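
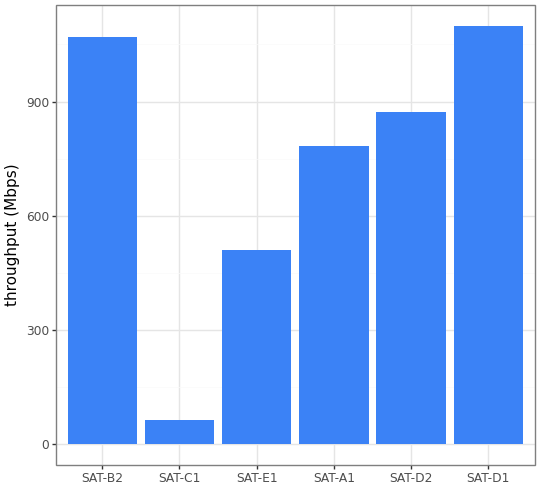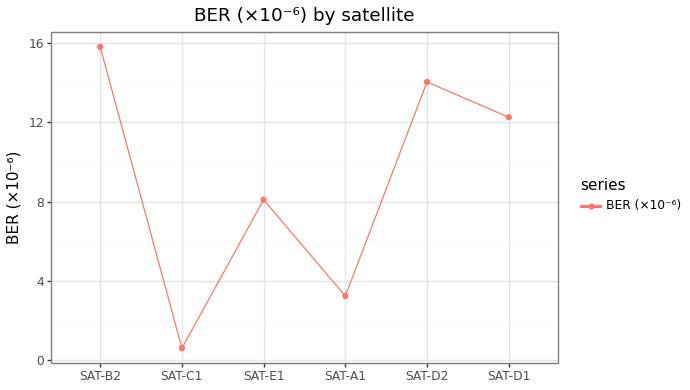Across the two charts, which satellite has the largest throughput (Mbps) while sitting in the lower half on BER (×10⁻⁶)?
Chart 2 median BER (×10⁻⁶) ≈ 10; below-median satellites: SAT-C1, SAT-E1, SAT-A1. Among those, SAT-A1 has the highest throughput (Mbps) (≈ 800).

SAT-A1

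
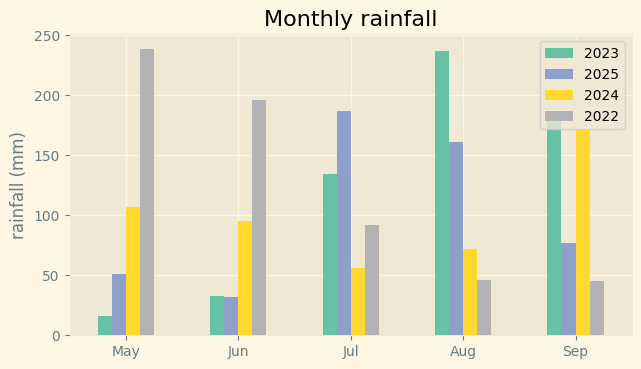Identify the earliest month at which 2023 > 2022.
Jul

Jun: 2023 ≈ 40 vs 2022 ≈ 200 (not yet); Jul: 2023 ≈ 140 vs 2022 ≈ 100 (first crossover).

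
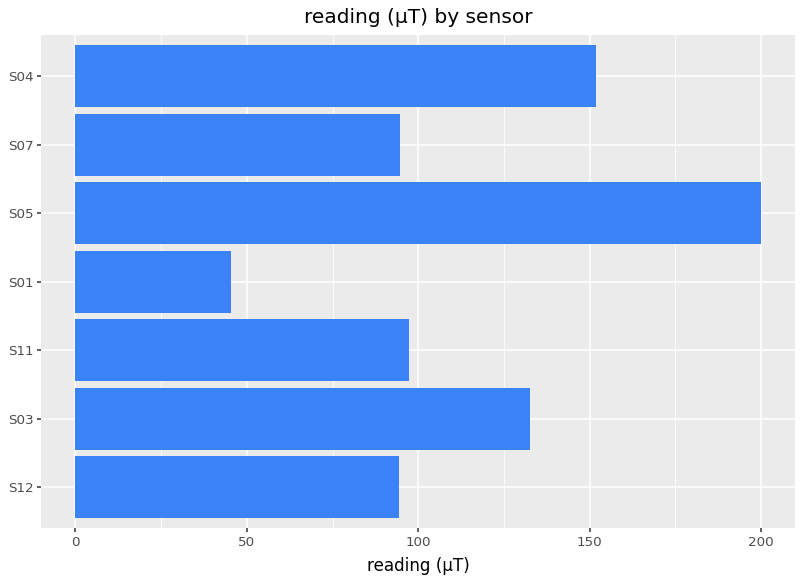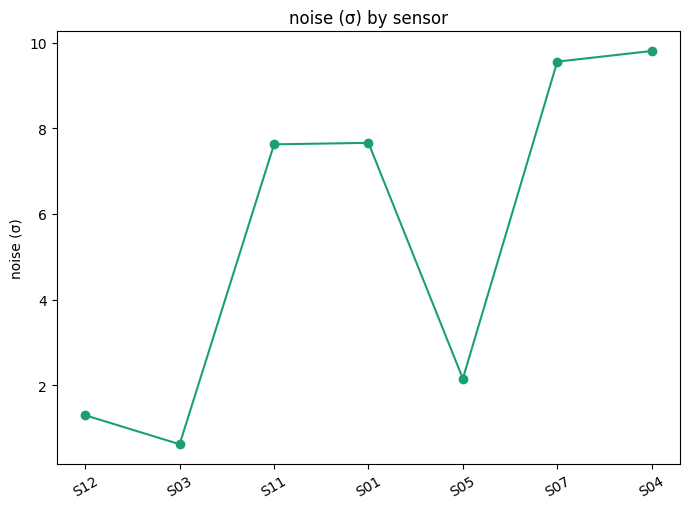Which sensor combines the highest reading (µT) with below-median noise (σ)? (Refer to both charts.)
S05

Chart 2 median noise (σ) ≈ 8; below-median sensors: S12, S03, S05. Among those, S05 has the highest reading (µT) (≈ 200).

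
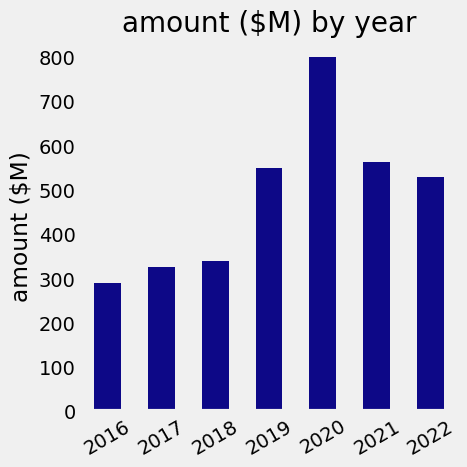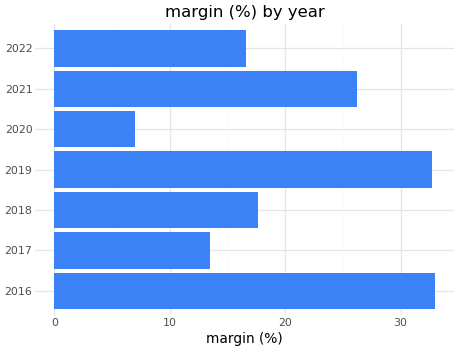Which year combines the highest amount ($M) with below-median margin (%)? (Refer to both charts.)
Chart 2 median margin (%) ≈ 20; below-median years: 2017, 2020, 2022. Among those, 2020 has the highest amount ($M) (≈ 800).

2020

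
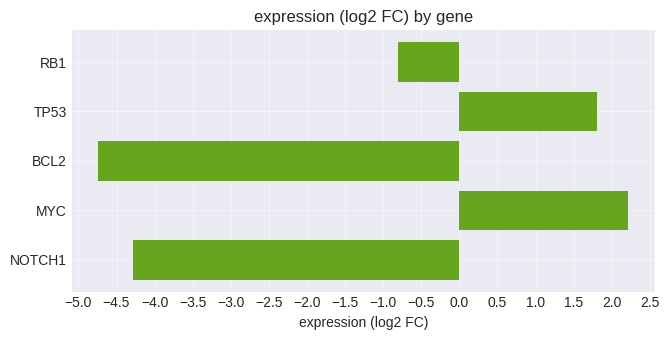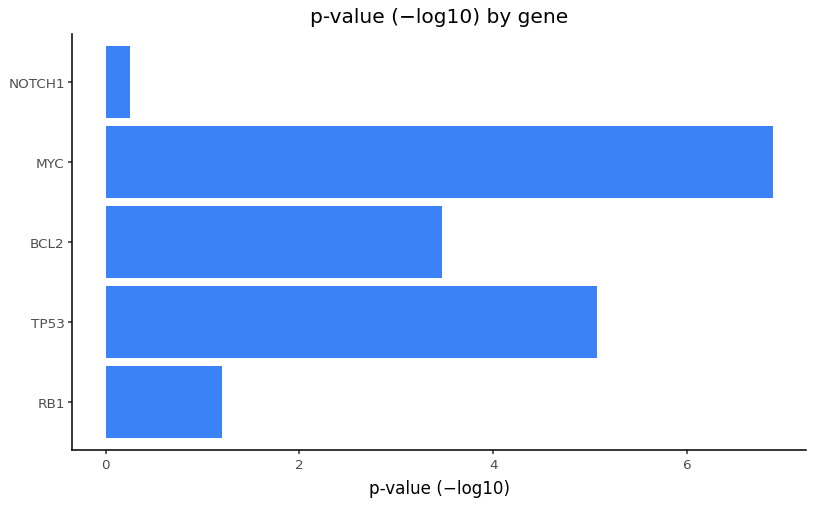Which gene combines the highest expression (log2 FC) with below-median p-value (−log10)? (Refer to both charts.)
Chart 2 median p-value (−log10) ≈ 3; below-median genes: RB1, NOTCH1. Among those, RB1 has the highest expression (log2 FC) (≈ -1).

RB1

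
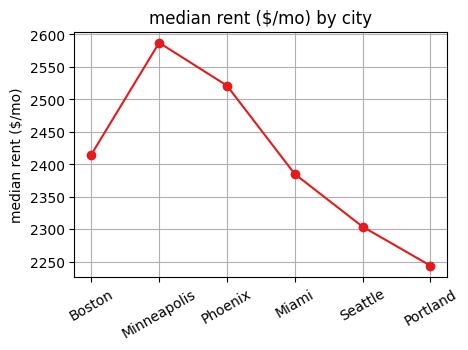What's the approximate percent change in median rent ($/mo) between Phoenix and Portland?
Phoenix ≈ 2500, Portland ≈ 2250; (2250 − 2500) / 2500 ≈ -10%.

≈ -10%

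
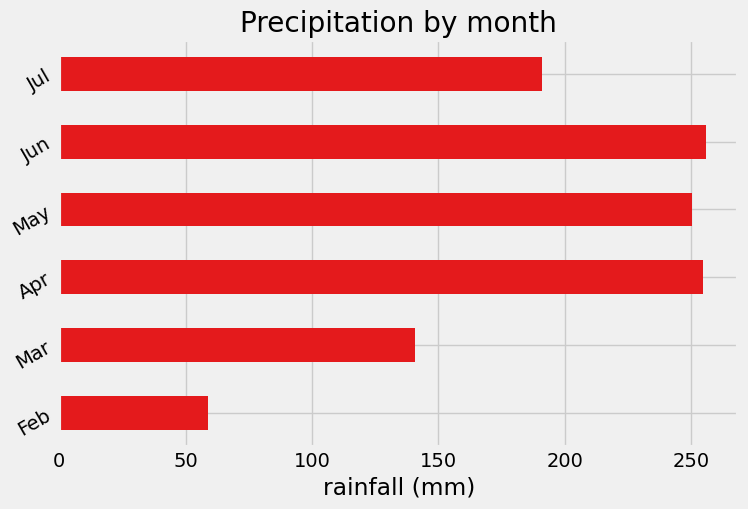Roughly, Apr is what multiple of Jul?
≈ 1.25×

Apr ≈ 250, Jul ≈ 200; 250/200 ≈ 1.25.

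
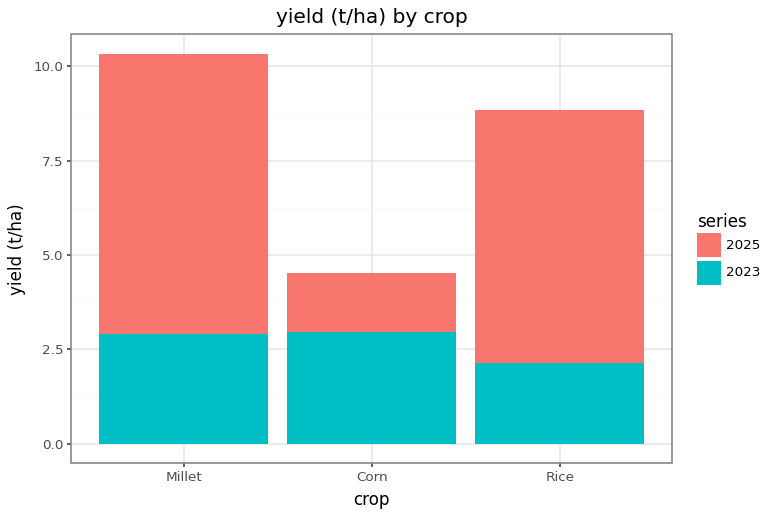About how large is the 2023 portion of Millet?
≈ 3

2023 top ≈ 3, bottom ≈ 0; segment ≈ 3.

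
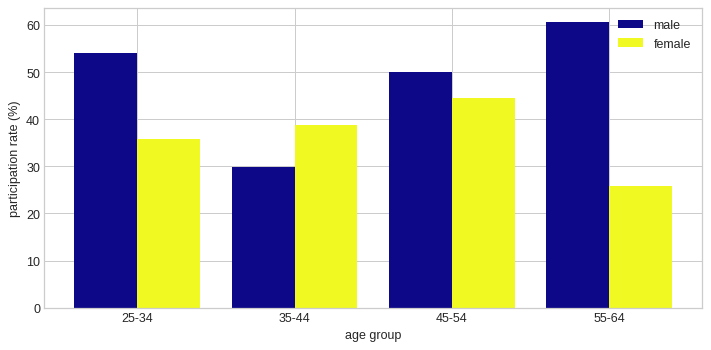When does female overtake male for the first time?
25-34: female ≈ 40 vs male ≈ 50 (not yet); 35-44: female ≈ 40 vs male ≈ 30 (first crossover).

35-44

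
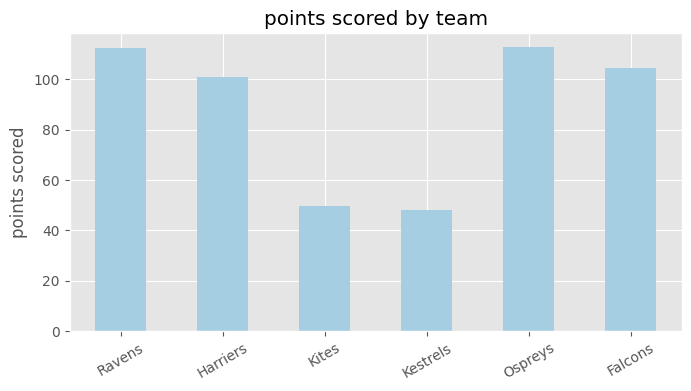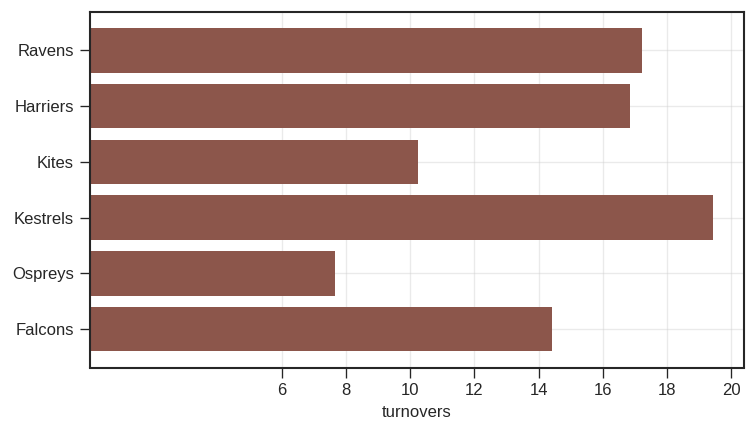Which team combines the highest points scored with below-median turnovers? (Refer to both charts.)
Ospreys

Chart 2 median turnovers ≈ 16; below-median teams: Kites, Ospreys, Falcons. Among those, Ospreys has the highest points scored (≈ 120).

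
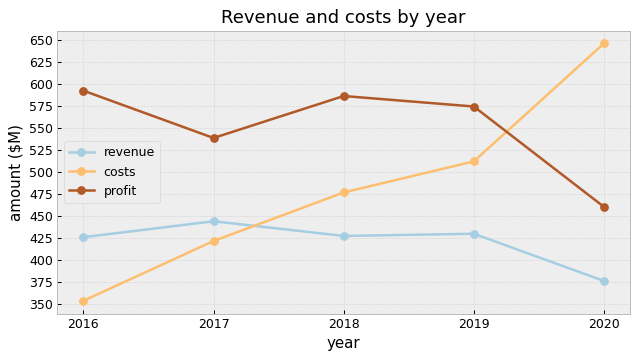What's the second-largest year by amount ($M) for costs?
Top 3 for costs: 2020 ≈ 650, 2019 ≈ 500, 2018 ≈ 475.

2019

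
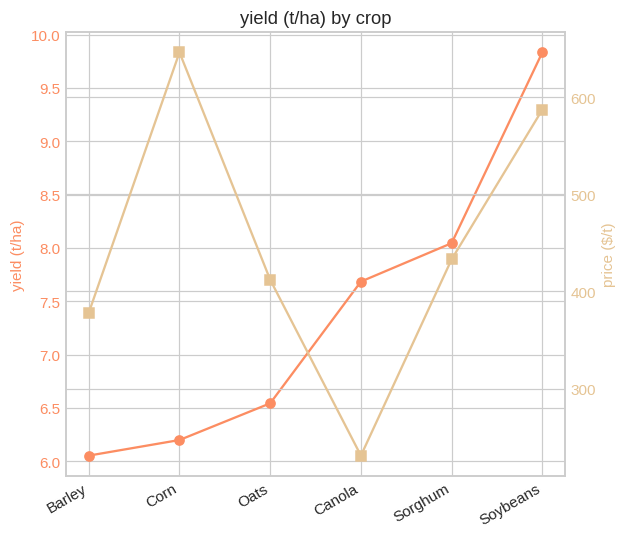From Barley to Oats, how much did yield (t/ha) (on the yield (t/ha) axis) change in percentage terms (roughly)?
Barley ≈ 6.0, Oats ≈ 6.5; (6.5 − 6.0) / 6.0 ≈ +8.3%.

≈ +8.3%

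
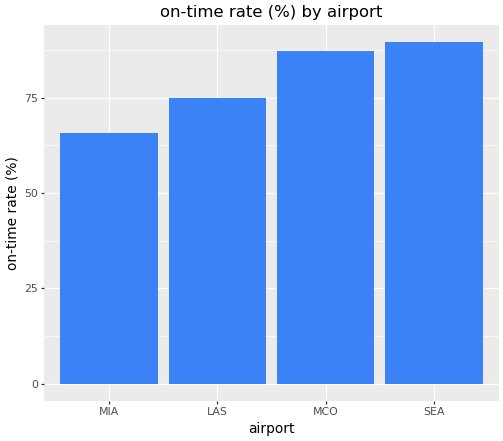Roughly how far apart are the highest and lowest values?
≈ 20

Max SEA ≈ 90, min MIA ≈ 70; range ≈ 20.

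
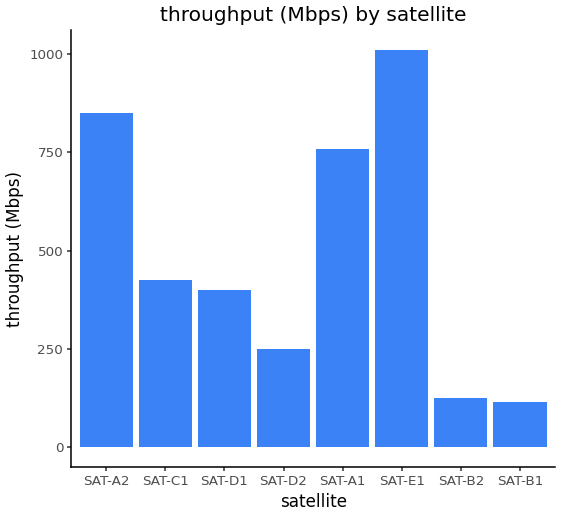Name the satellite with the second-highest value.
SAT-A2

Top 3: SAT-E1 ≈ 1000, SAT-A2 ≈ 900, SAT-A1 ≈ 800.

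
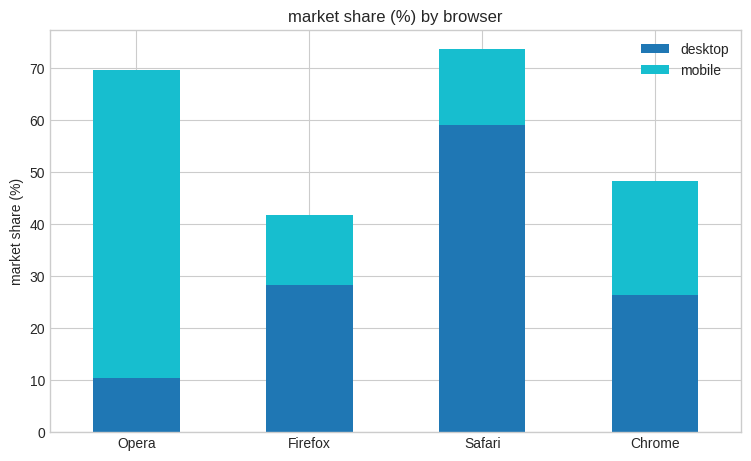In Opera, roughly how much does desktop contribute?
desktop top ≈ 10, bottom ≈ 0; segment ≈ 10.

≈ 10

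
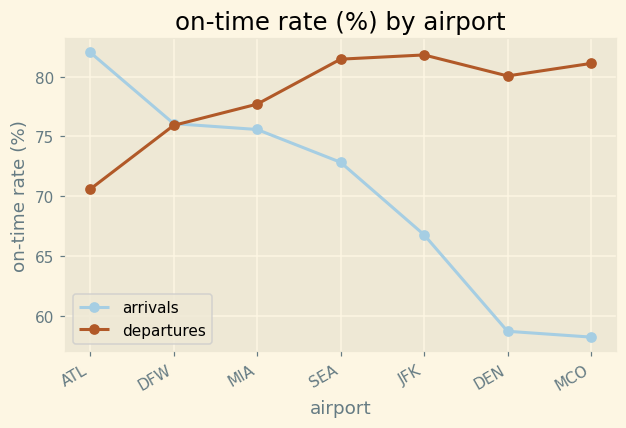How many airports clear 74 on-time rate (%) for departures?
6

Above 74: DFW, MIA, SEA, JFK, DEN, MCO.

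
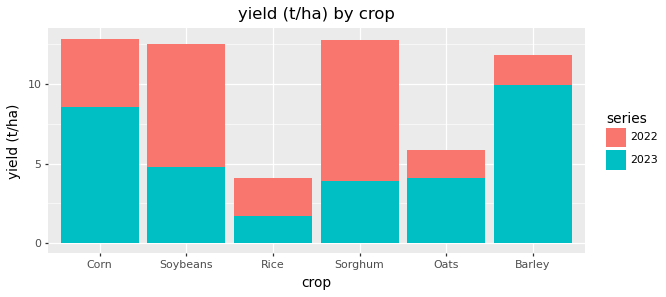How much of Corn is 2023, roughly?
2023 top ≈ 8, bottom ≈ 0; segment ≈ 8.

≈ 8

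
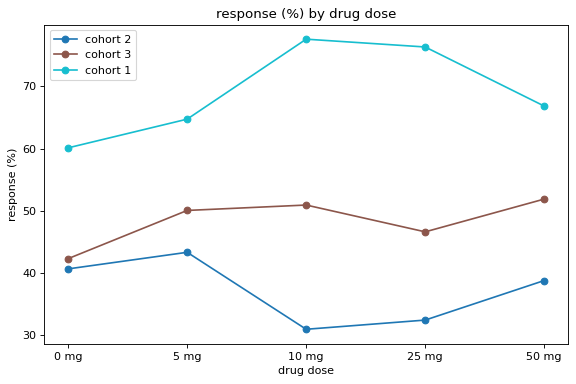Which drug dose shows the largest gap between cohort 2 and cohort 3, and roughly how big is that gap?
10 mg, ≈ 20 %

10 mg: cohort 2 ≈ 30, cohort 3 ≈ 50 → gap ≈ 20. Next-largest (25 mg) is only ≈ 15.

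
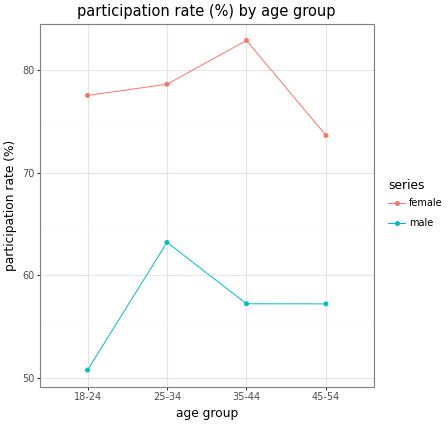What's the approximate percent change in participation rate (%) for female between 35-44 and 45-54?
35-44 ≈ 85, 45-54 ≈ 75; (75 − 85) / 85 ≈ -11.8%.

≈ -11.8%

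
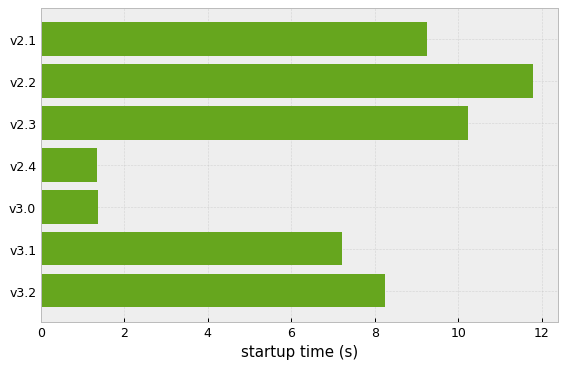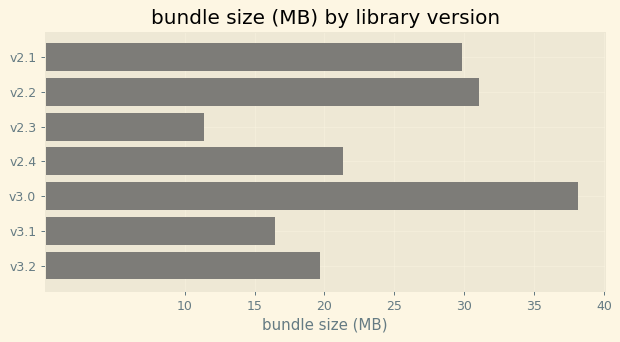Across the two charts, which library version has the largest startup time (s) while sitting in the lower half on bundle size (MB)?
v2.3

Chart 2 median bundle size (MB) ≈ 20; below-median library versions: v2.3, v3.1, v3.2. Among those, v2.3 has the highest startup time (s) (≈ 10).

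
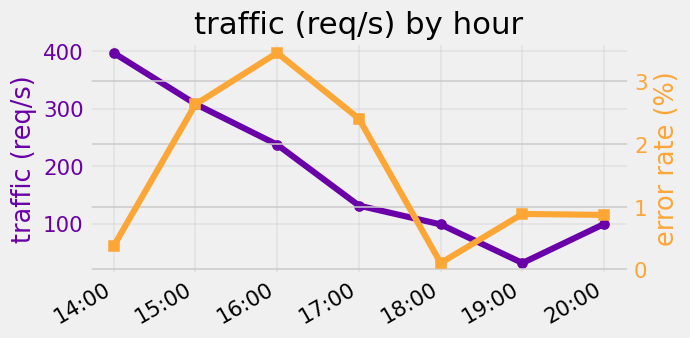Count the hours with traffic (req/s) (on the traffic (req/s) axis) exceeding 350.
1

Above 350: 14:00.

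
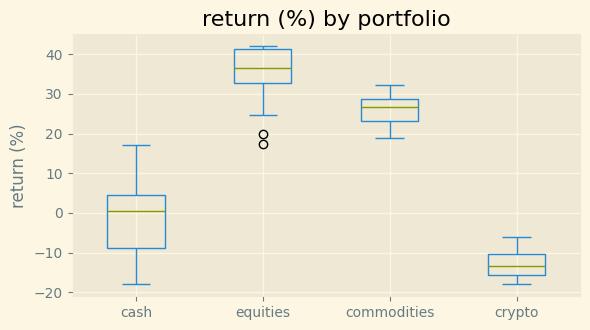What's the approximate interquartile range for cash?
≈ 15

Q3 ≈ 5, Q1 ≈ -10; IQR ≈ 15.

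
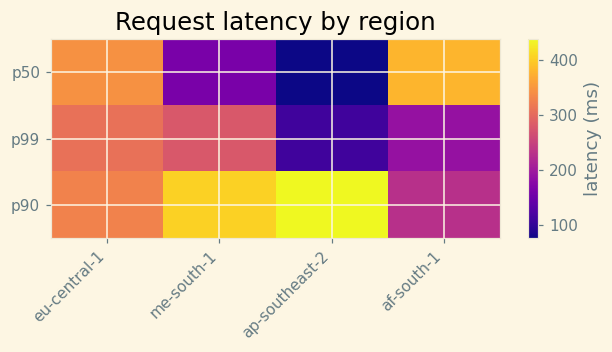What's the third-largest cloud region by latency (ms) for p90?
eu-central-1

Top 4 for p90: ap-southeast-2 ≈ 450, me-south-1 ≈ 400, eu-central-1 ≈ 350, af-south-1 ≈ 250.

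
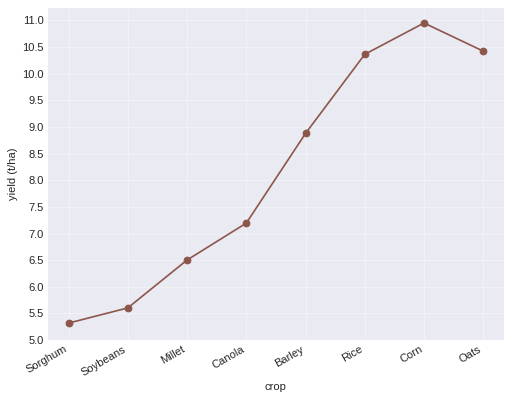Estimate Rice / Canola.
Rice ≈ 10.5, Canola ≈ 7.0; 10.5/7.0 ≈ 1.5.

≈ 1.5×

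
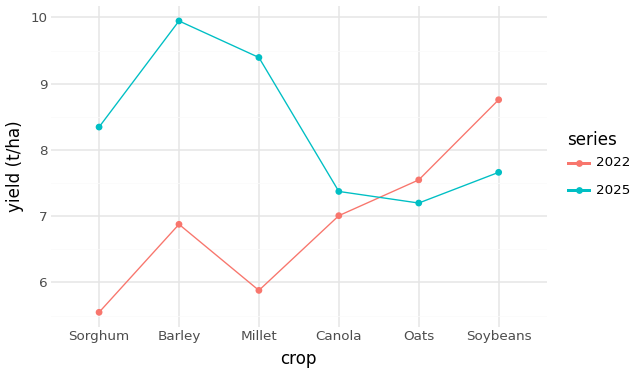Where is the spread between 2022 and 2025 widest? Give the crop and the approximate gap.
Millet, ≈ 3.5 t/ha

Millet: 2022 ≈ 6.0, 2025 ≈ 9.5 → gap ≈ 3.5. Next-largest (Barley) is only ≈ 3.0.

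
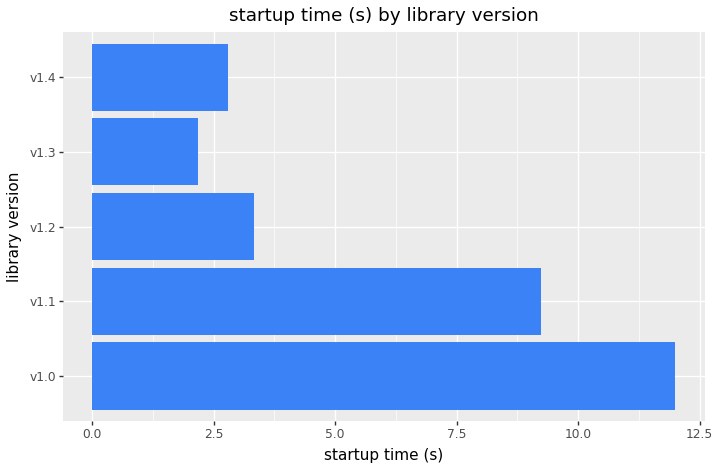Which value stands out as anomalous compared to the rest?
v1.0 ≈ 12; the rest sit between ≈ 2 and ≈ 9.

v1.0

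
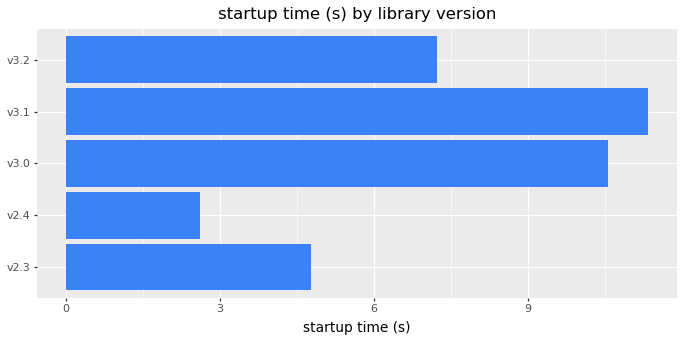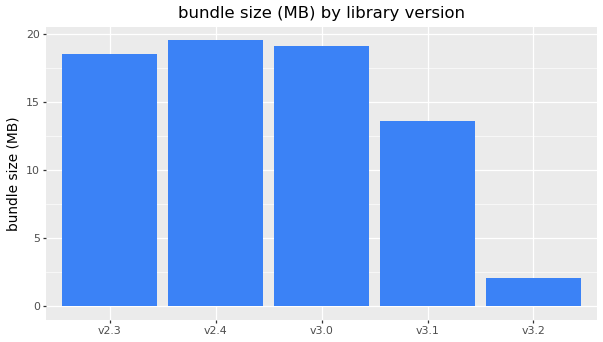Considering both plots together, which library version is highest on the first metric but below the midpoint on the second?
Chart 2 median bundle size (MB) ≈ 18; below-median library versions: v3.1, v3.2. Among those, v3.1 has the highest startup time (s) (≈ 12).

v3.1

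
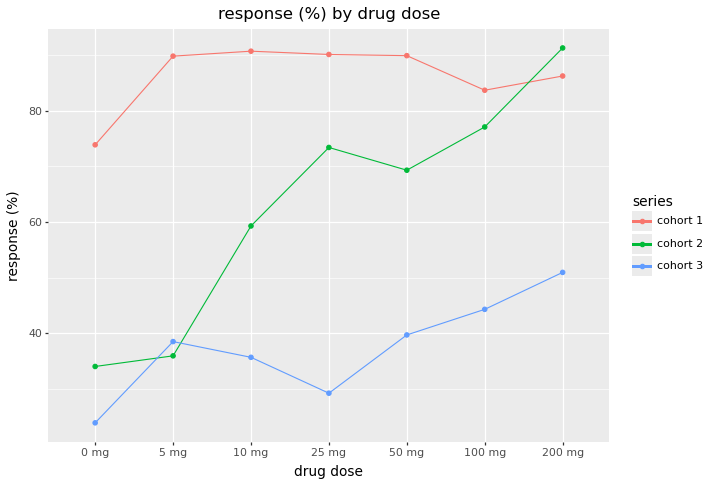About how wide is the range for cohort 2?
Max 200 mg ≈ 90, min 0 mg ≈ 30; range ≈ 60.

≈ 60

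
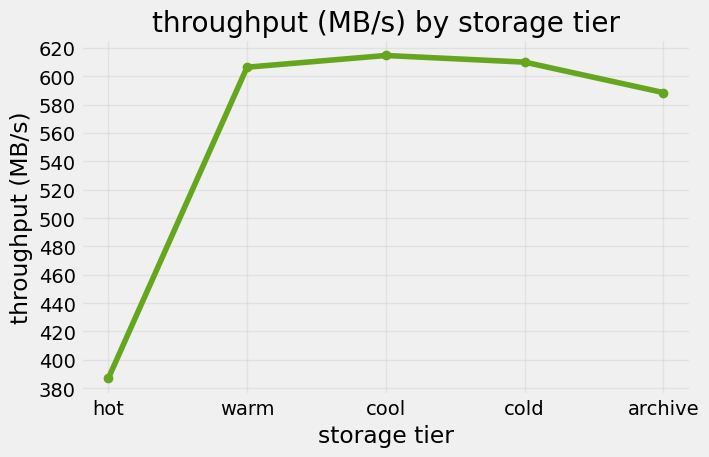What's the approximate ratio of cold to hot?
cold ≈ 600, hot ≈ 380; 600/380 ≈ 1.58.

≈ 1.58×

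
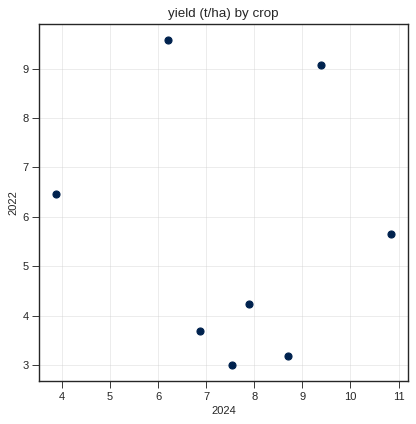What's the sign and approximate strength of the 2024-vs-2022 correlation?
no clear correlation

Points are roughly uncorrelated; weak (|r| ≈ 0.1).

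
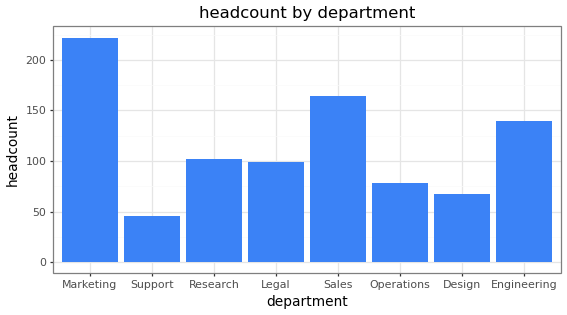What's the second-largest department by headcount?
Top 3: Marketing ≈ 220, Sales ≈ 160, Engineering ≈ 140.

Sales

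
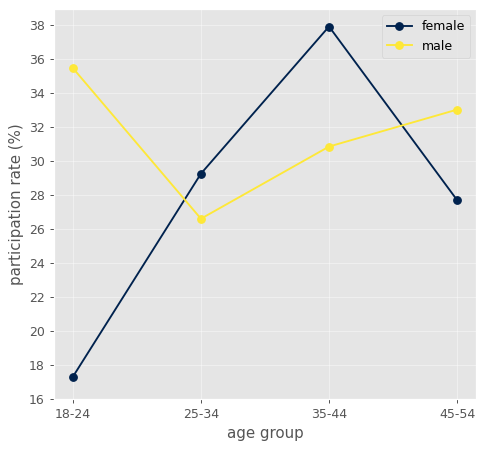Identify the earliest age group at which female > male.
25-34

18-24: female ≈ 18 vs male ≈ 36 (not yet); 25-34: female ≈ 30 vs male ≈ 26 (first crossover).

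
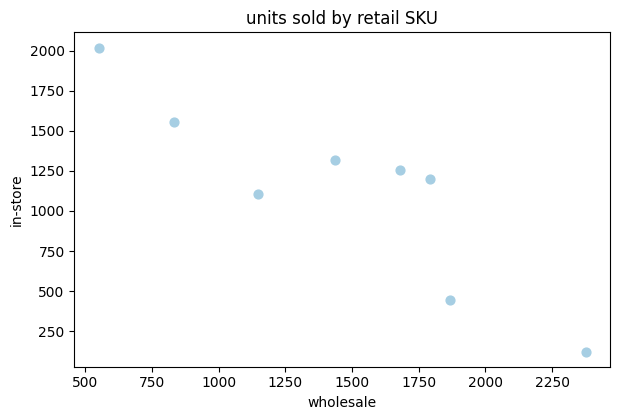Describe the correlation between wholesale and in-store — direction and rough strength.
negative, strong

Points are negatively correlated; strong (|r| ≈ 0.9).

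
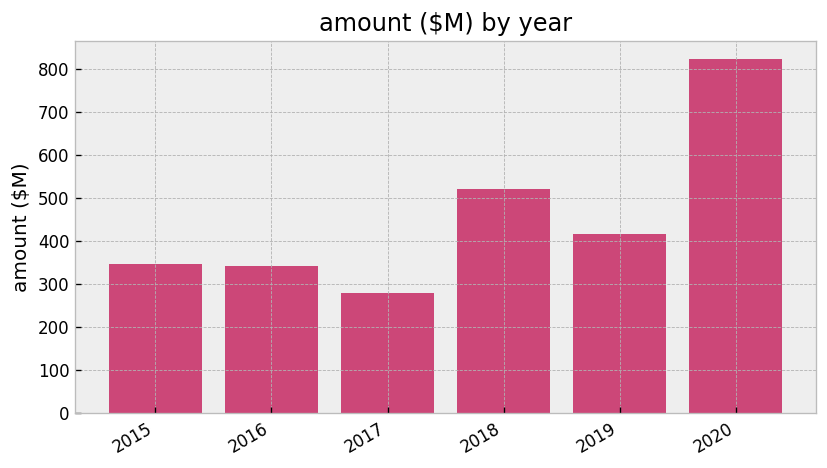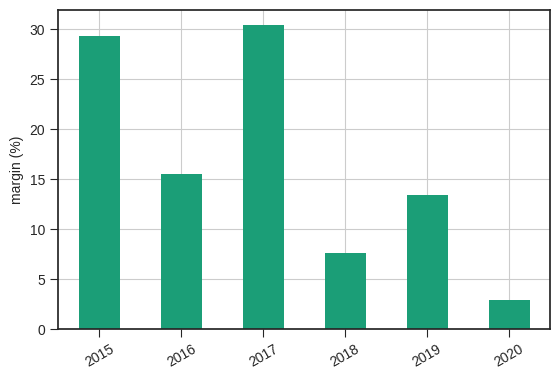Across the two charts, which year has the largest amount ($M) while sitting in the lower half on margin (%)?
2020

Chart 2 median margin (%) ≈ 15; below-median years: 2018, 2019, 2020. Among those, 2020 has the highest amount ($M) (≈ 800).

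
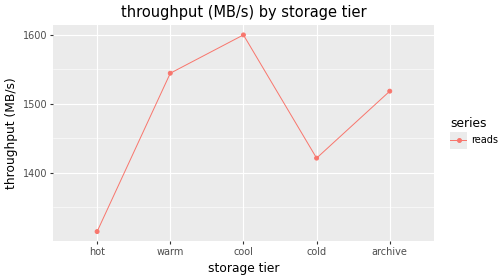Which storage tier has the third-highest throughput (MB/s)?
Top 4: cool ≈ 1600, warm ≈ 1550, archive ≈ 1525, cold ≈ 1425.

archive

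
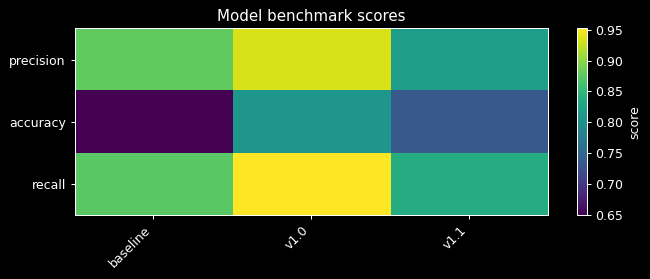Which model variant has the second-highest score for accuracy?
v1.1

Top 3 for accuracy: v1.0 ≈ 0.80, v1.1 ≈ 0.75, baseline ≈ 0.65.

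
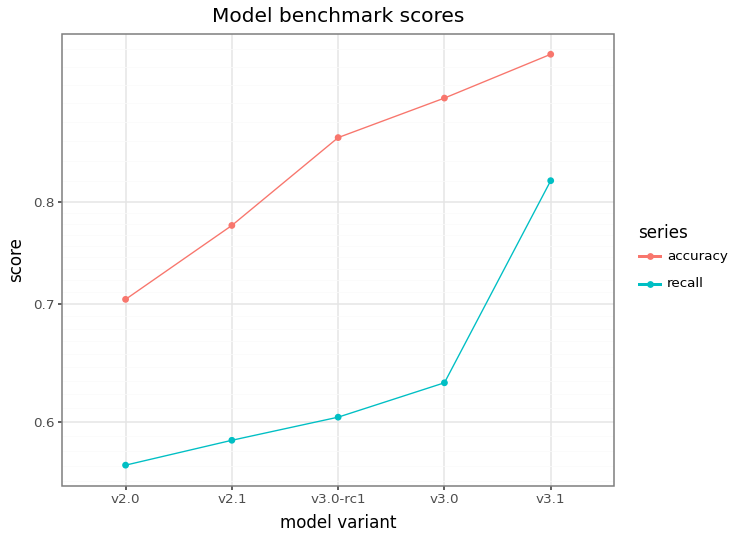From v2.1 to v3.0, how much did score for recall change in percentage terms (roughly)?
≈ +8.3%

v2.1 ≈ 0.60, v3.0 ≈ 0.65; (0.65 − 0.60) / 0.60 ≈ +8.3%.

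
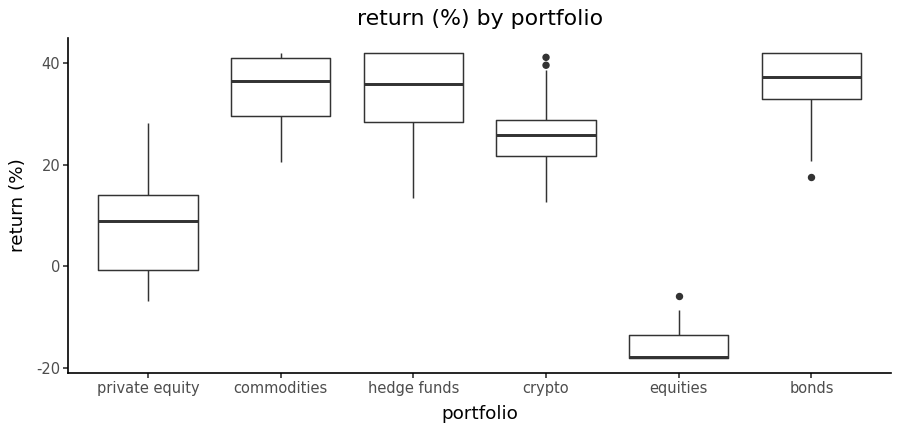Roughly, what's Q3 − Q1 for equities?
Q3 ≈ -15, Q1 ≈ -20; IQR ≈ 5.

≈ 5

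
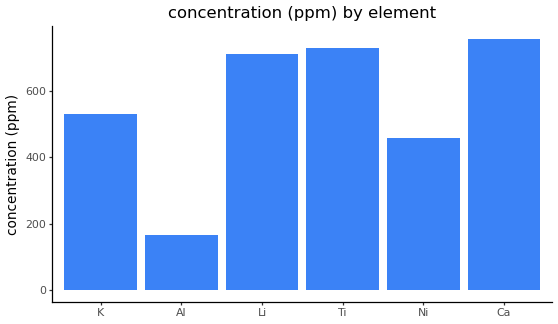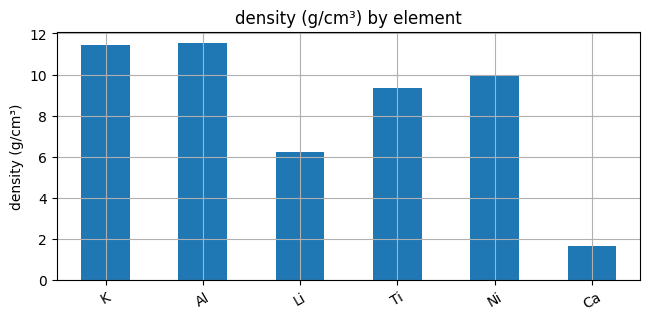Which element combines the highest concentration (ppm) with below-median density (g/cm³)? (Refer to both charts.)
Chart 2 median density (g/cm³) ≈ 10; below-median elements: Li, Ti, Ca. Among those, Ca has the highest concentration (ppm) (≈ 800).

Ca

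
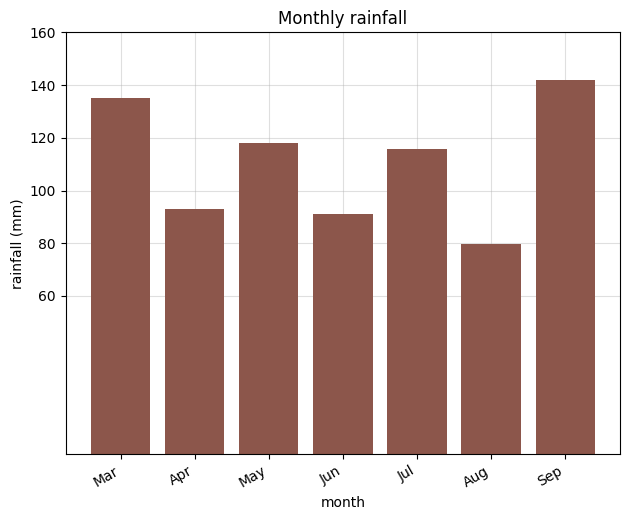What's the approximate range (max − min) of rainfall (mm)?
Max Sep ≈ 140, min Aug ≈ 80; range ≈ 60.

≈ 60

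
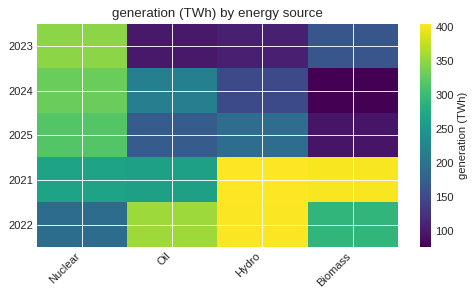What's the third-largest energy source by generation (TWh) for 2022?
Top 4 for 2022: Hydro ≈ 400, Oil ≈ 350, Biomass ≈ 300, Nuclear ≈ 200.

Biomass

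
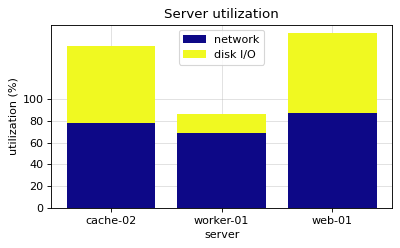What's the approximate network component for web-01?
≈ 80

network top ≈ 80, bottom ≈ 0; segment ≈ 80.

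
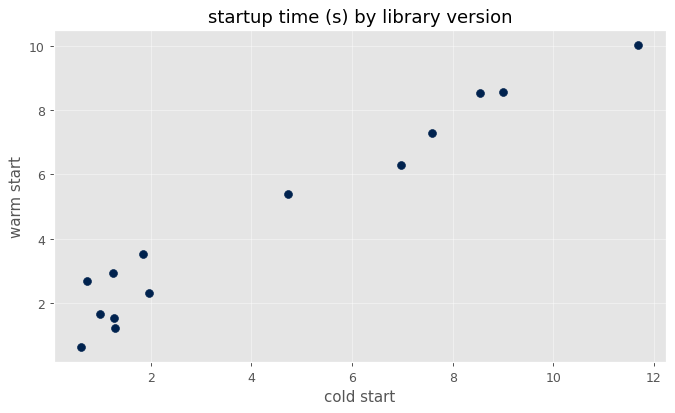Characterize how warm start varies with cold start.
Points are positively correlated; strong (|r| ≈ 1.0).

positive, strong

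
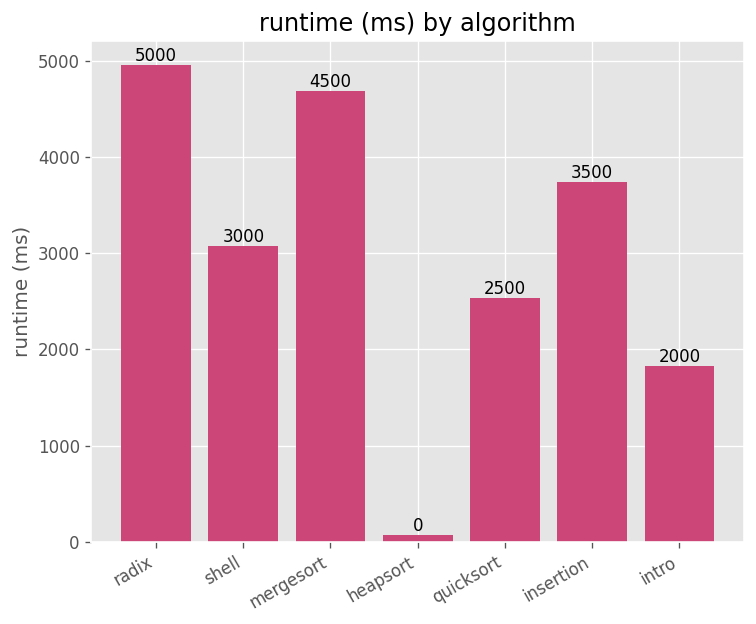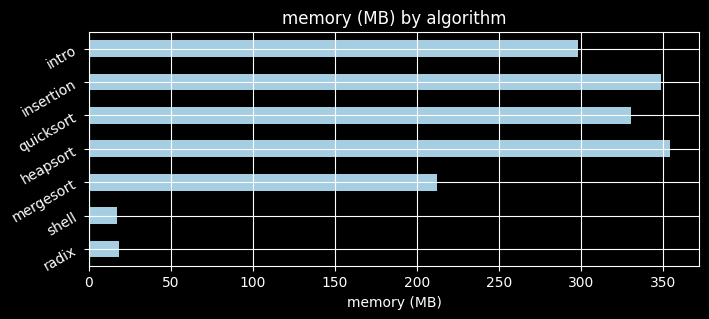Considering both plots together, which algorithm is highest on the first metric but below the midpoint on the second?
radix

Chart 2 median memory (MB) ≈ 300; below-median algorithms: radix, shell, mergesort. Among those, radix has the highest runtime (ms) (≈ 5000).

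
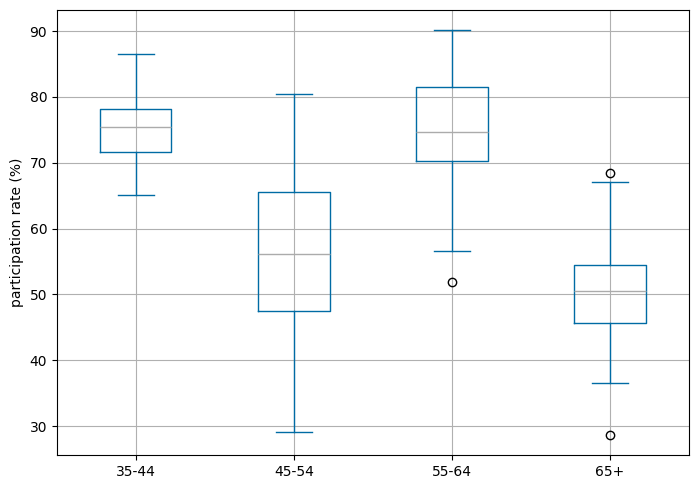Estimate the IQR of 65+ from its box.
Q3 ≈ 55, Q1 ≈ 45; IQR ≈ 10.

≈ 10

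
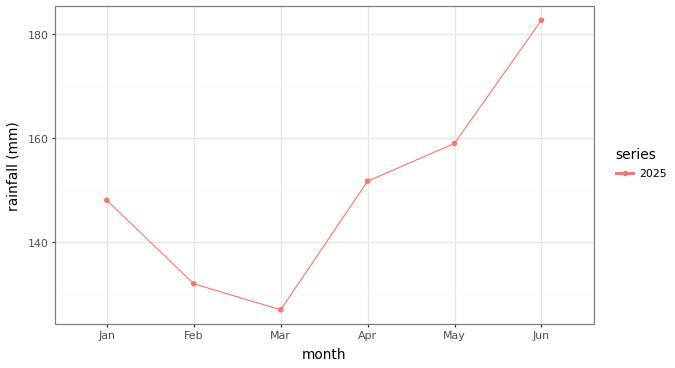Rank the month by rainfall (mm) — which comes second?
May

Top 3: Jun ≈ 185, May ≈ 160, Apr ≈ 150.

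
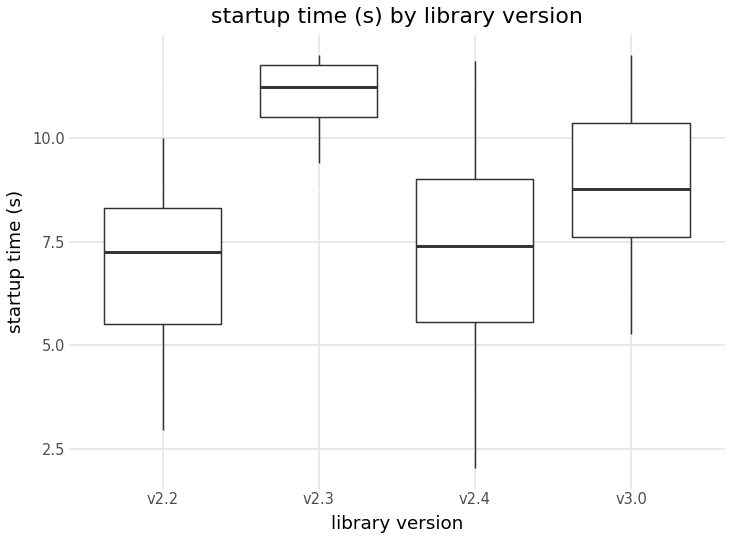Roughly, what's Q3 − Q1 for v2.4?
Q3 ≈ 9.0, Q1 ≈ 5.5; IQR ≈ 3.5.

≈ 3.5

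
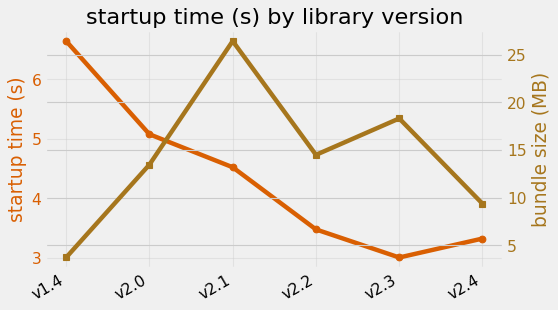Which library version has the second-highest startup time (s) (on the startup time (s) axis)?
Top 3 (on the startup time (s) axis): v1.4 ≈ 6.5, v2.0 ≈ 5.0, v2.1 ≈ 4.5.

v2.0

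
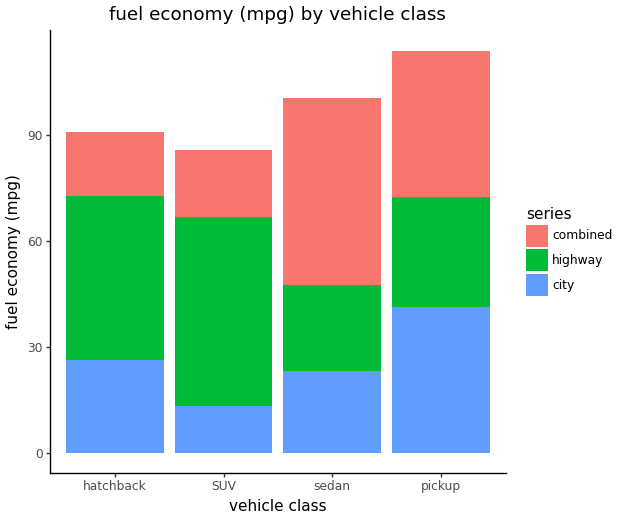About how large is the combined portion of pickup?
combined top ≈ 110, bottom ≈ 70; segment ≈ 40.

≈ 40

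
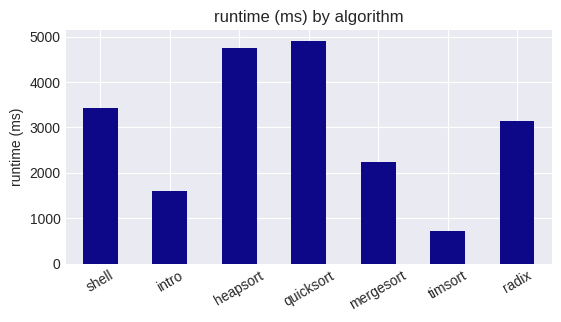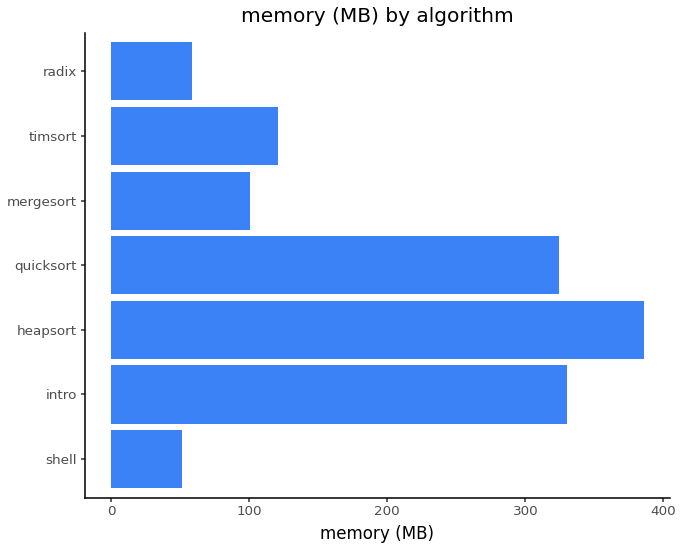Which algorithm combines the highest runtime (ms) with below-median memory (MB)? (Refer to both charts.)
Chart 2 median memory (MB) ≈ 100; below-median algorithms: shell, mergesort, radix. Among those, shell has the highest runtime (ms) (≈ 3500).

shell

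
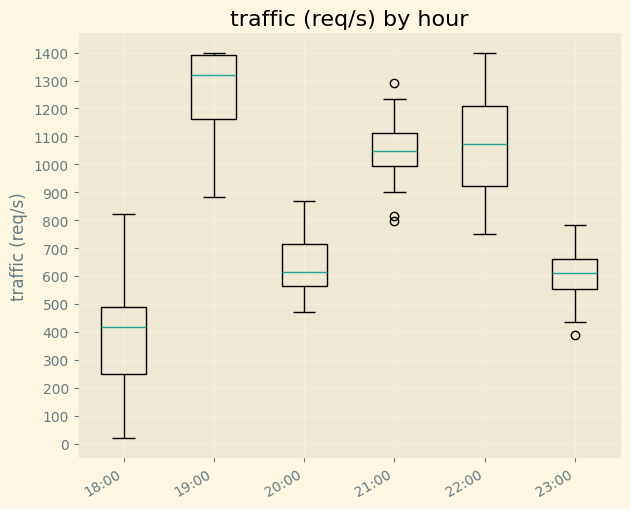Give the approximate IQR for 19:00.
≈ 200

Q3 ≈ 1400, Q1 ≈ 1200; IQR ≈ 200.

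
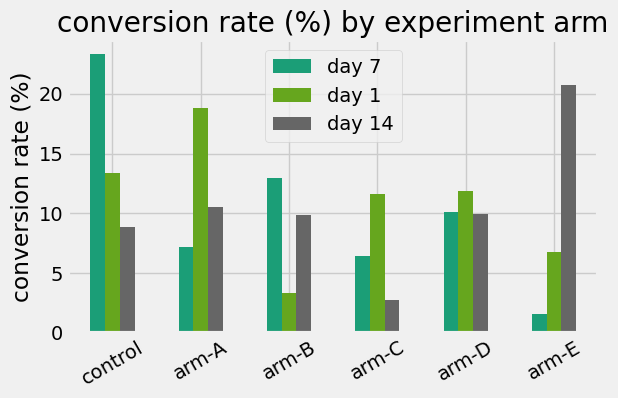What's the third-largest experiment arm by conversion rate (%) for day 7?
arm-D

Top 4 for day 7: control ≈ 24, arm-B ≈ 12, arm-D ≈ 10, arm-A ≈ 8.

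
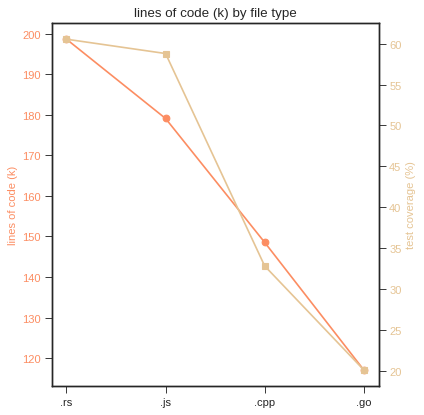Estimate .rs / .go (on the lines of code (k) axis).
≈ 1.67×

.rs ≈ 200, .go ≈ 120; 200/120 ≈ 1.67.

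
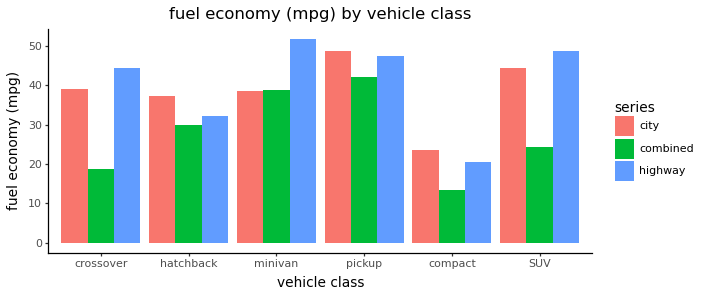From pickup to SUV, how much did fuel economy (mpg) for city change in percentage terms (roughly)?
pickup ≈ 50, SUV ≈ 45; (45 − 50) / 50 ≈ -10%.

≈ -10%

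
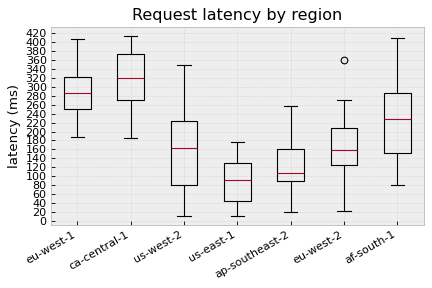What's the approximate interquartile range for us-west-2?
Q3 ≈ 220, Q1 ≈ 80; IQR ≈ 140.

≈ 140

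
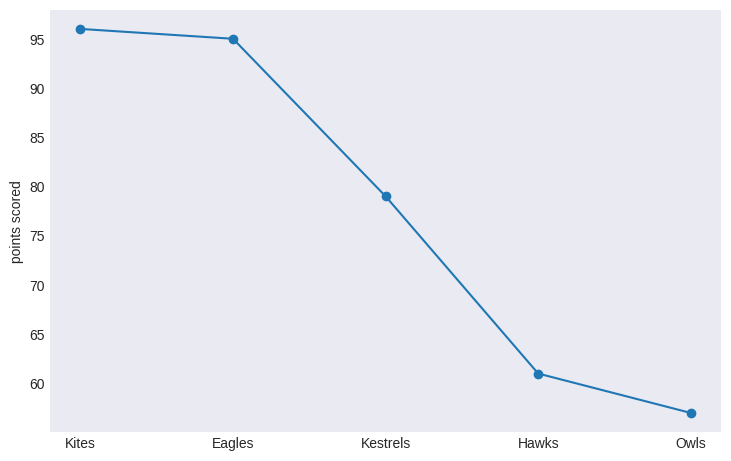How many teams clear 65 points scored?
3

Above 65: Kites, Eagles, Kestrels.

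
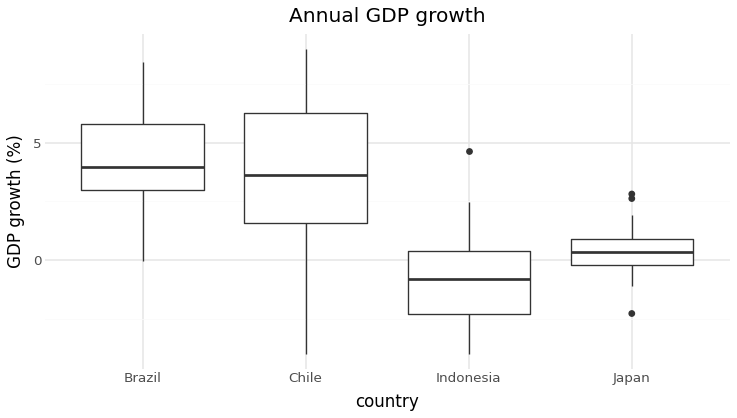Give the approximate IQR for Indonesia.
≈ 3.0

Q3 ≈ 0.5, Q1 ≈ -2.5; IQR ≈ 3.0.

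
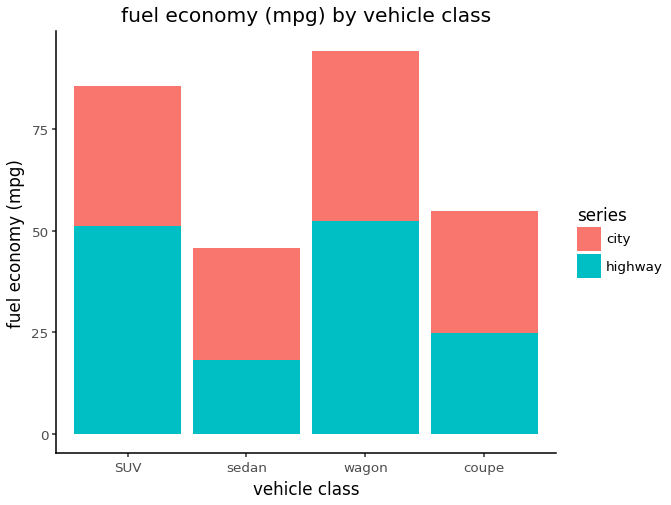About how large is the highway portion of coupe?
highway top ≈ 20, bottom ≈ 0; segment ≈ 20.

≈ 20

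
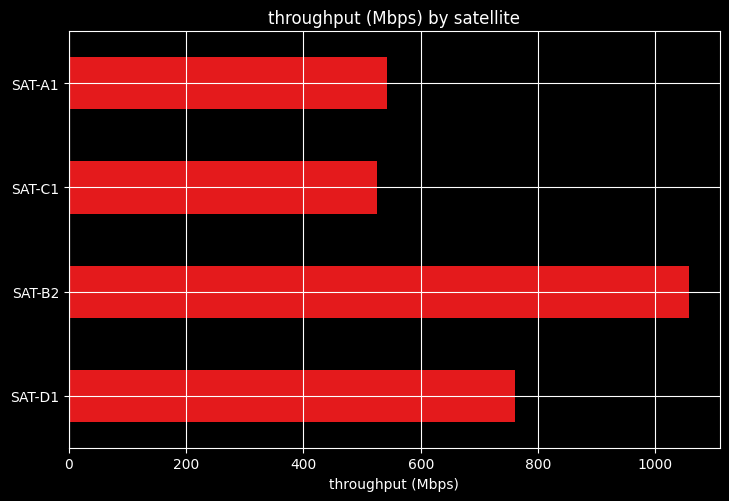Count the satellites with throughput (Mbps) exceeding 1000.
1

Above 1000: SAT-B2.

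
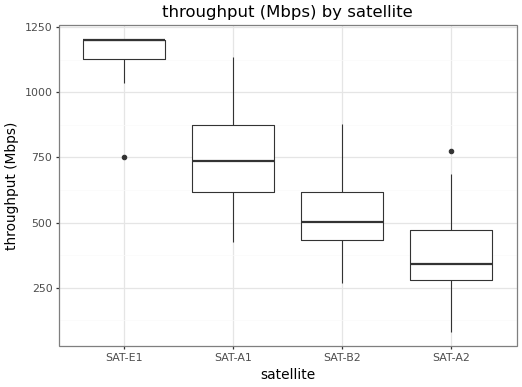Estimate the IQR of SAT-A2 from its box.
Q3 ≈ 500, Q1 ≈ 300; IQR ≈ 200.

≈ 200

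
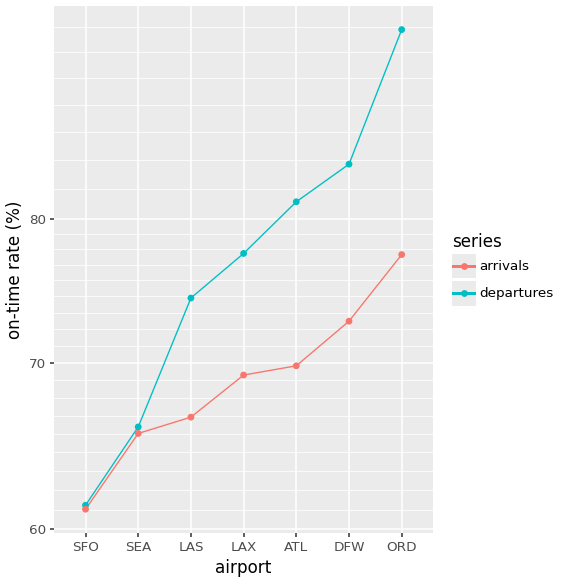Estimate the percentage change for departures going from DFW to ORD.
DFW ≈ 85, ORD ≈ 95; (95 − 85) / 85 ≈ +11.8%.

≈ +11.8%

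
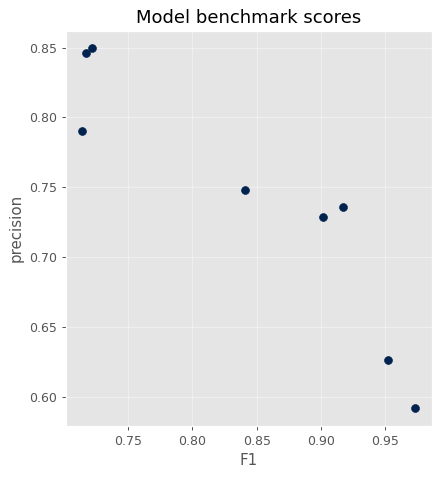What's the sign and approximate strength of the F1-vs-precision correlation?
Points are negatively correlated; strong (|r| ≈ 0.9).

negative, strong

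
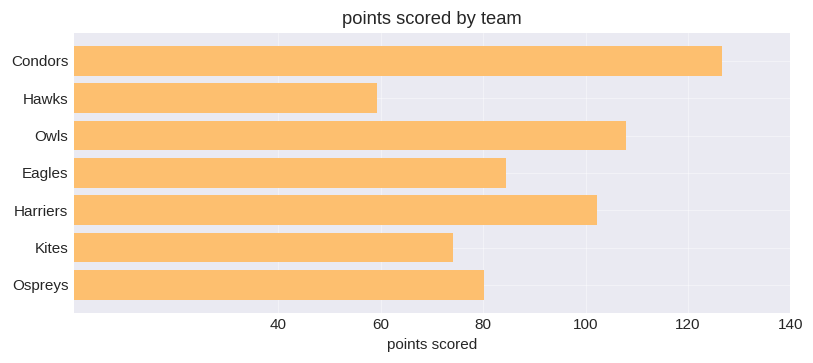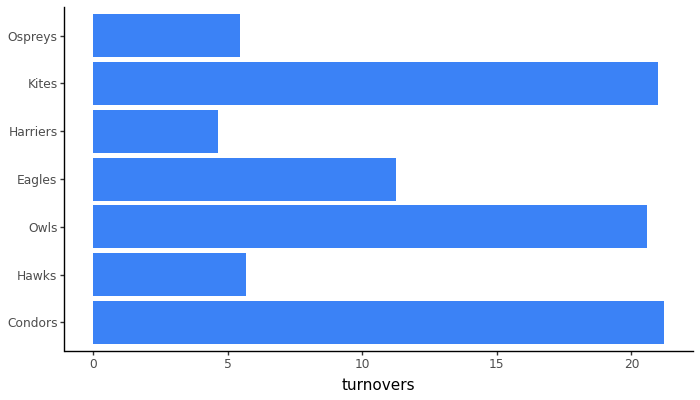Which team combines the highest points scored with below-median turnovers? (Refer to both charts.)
Chart 2 median turnovers ≈ 12; below-median teams: Hawks, Harriers, Ospreys. Among those, Harriers has the highest points scored (≈ 100).

Harriers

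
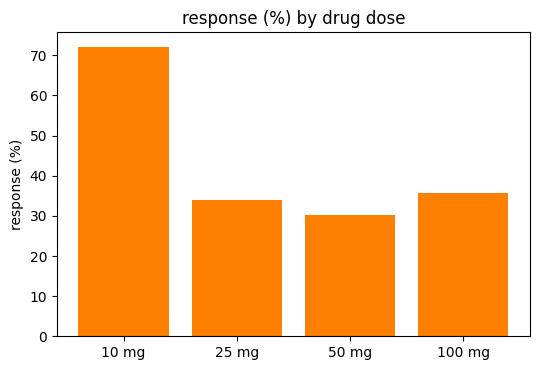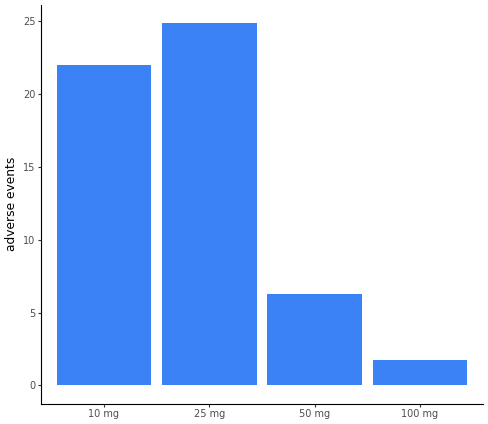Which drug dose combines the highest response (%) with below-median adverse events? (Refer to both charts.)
Chart 2 median adverse events ≈ 15; below-median drug doses: 50 mg, 100 mg. Among those, 100 mg has the highest response (%) (≈ 40).

100 mg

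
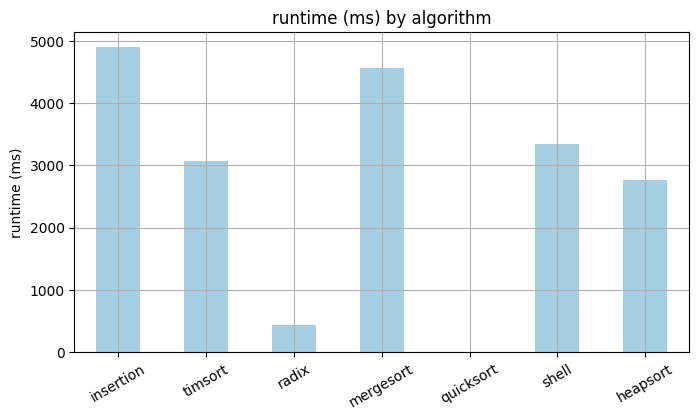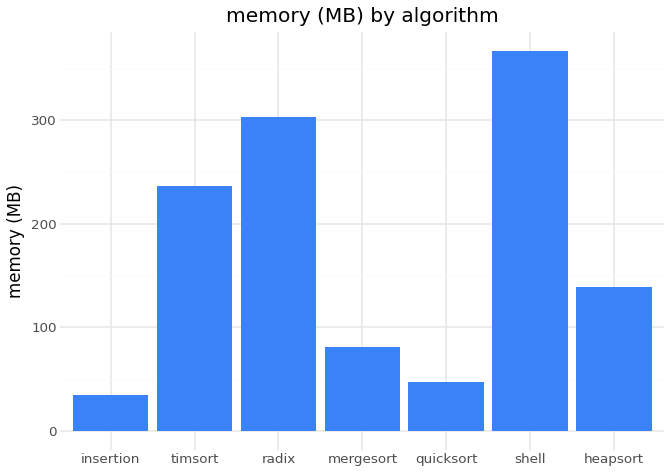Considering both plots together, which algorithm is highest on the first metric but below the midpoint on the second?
Chart 2 median memory (MB) ≈ 150; below-median algorithms: insertion, mergesort, quicksort. Among those, insertion has the highest runtime (ms) (≈ 5000).

insertion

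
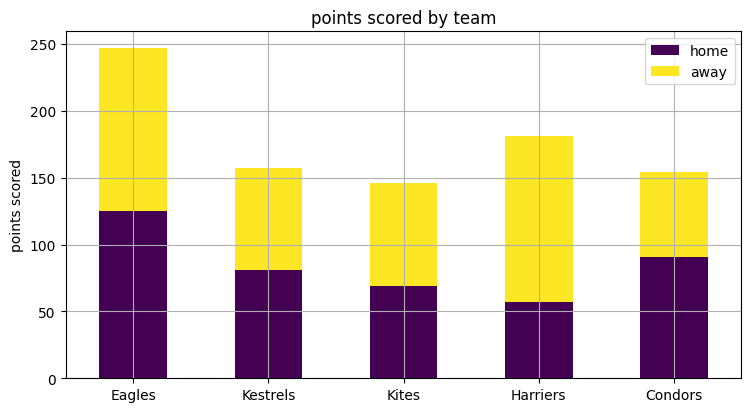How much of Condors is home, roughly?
≈ 100

home top ≈ 100, bottom ≈ 0; segment ≈ 100.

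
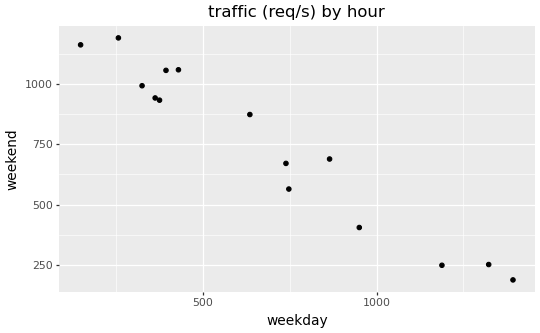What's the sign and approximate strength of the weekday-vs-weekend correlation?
Points are negatively correlated; strong (|r| ≈ 1.0).

negative, strong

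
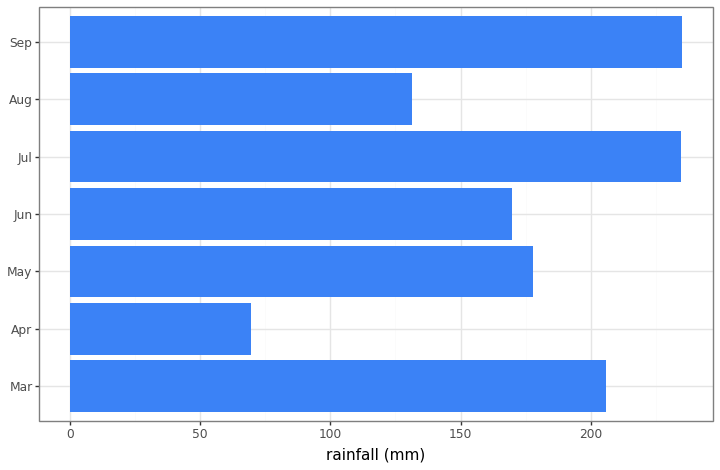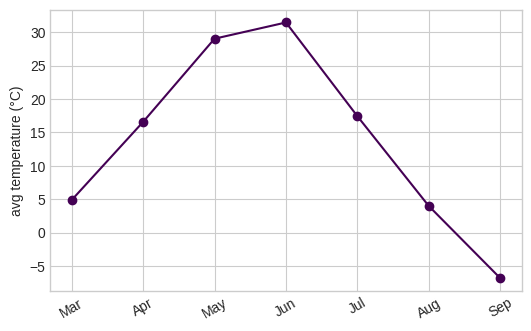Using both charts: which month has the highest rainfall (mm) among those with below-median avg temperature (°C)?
Chart 2 median avg temperature (°C) ≈ 15; below-median months: Mar, Aug, Sep. Among those, Sep has the highest rainfall (mm) (≈ 225).

Sep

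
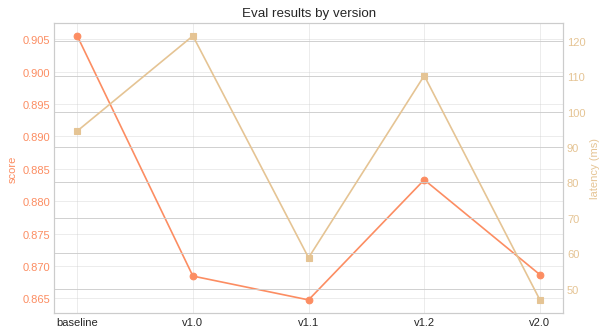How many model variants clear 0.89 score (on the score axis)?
Above 0.89: baseline.

1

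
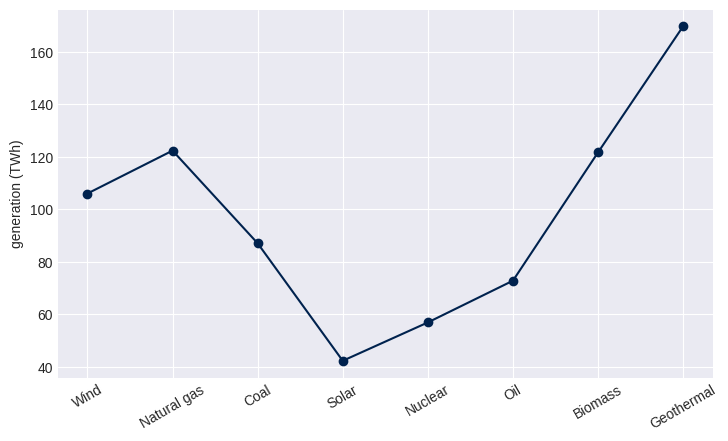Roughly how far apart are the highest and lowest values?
≈ 120

Max Geothermal ≈ 160, min Solar ≈ 40; range ≈ 120.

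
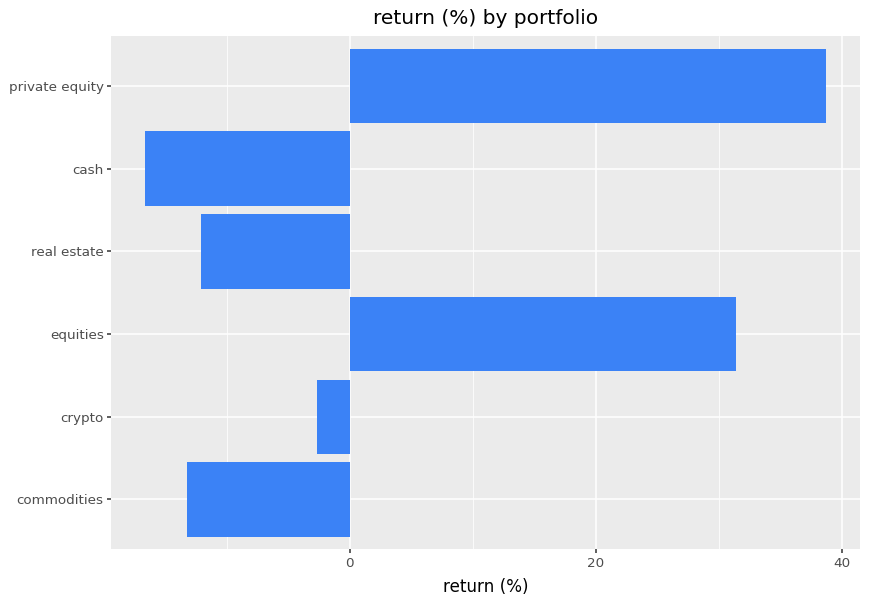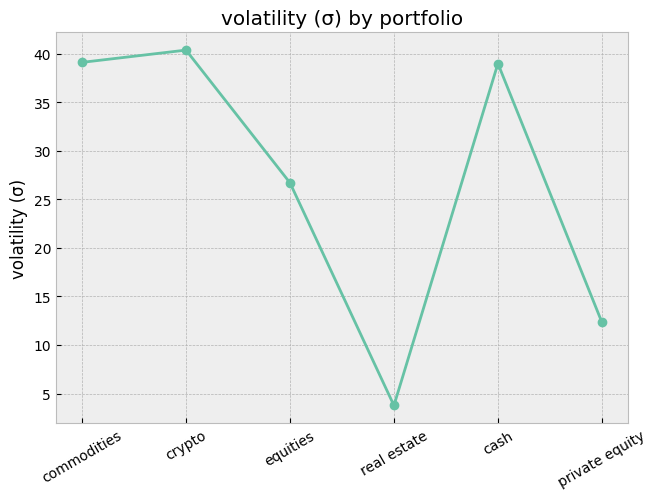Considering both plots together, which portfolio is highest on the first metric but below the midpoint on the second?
private equity

Chart 2 median volatility (σ) ≈ 35; below-median portfolios: equities, real estate, private equity. Among those, private equity has the highest return (%) (≈ 40).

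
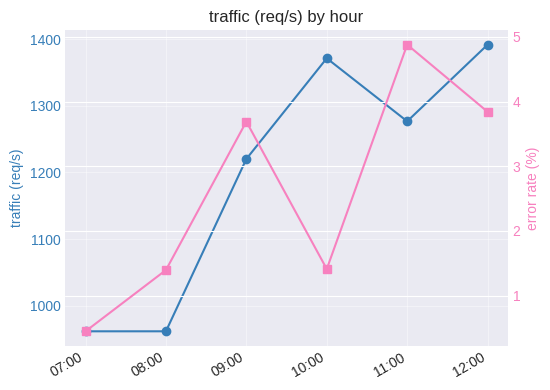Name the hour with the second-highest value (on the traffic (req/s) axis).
Top 3 (on the traffic (req/s) axis): 12:00 ≈ 1400, 10:00 ≈ 1350, 11:00 ≈ 1300.

10:00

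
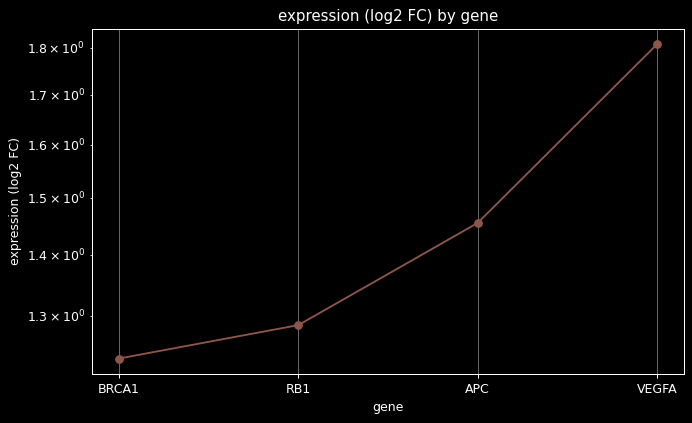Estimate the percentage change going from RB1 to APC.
≈ +11.5%

RB1 ≈ 1.30, APC ≈ 1.45; (1.45 − 1.30) / 1.30 ≈ +11.5%.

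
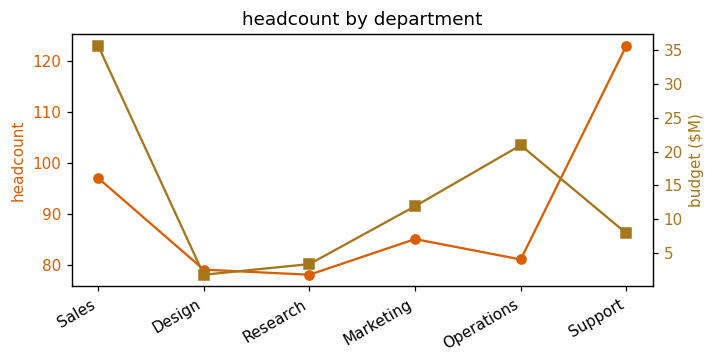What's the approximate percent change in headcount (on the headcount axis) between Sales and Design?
≈ -15.8%

Sales ≈ 95, Design ≈ 80; (80 − 95) / 95 ≈ -15.8%.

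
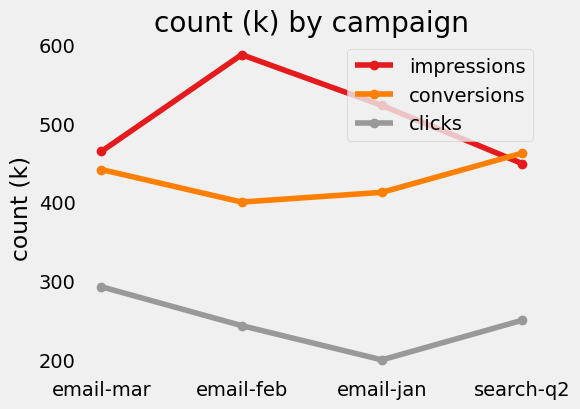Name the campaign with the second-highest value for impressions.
Top 3 for impressions: email-feb ≈ 600, email-jan ≈ 500, email-mar ≈ 450.

email-jan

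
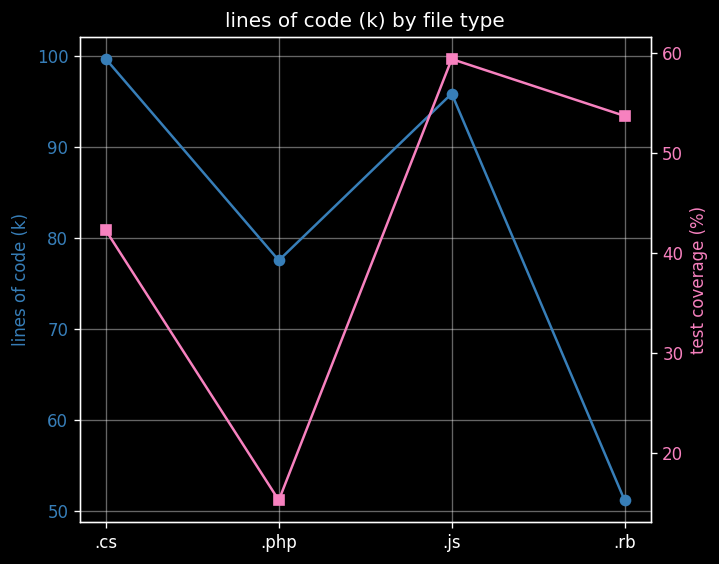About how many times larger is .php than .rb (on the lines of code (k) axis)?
≈ 1.6×

.php ≈ 80, .rb ≈ 50; 80/50 ≈ 1.6.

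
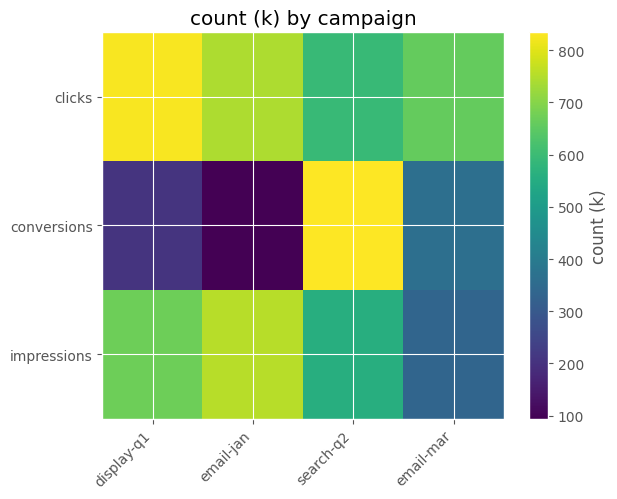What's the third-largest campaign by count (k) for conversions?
Top 4 for conversions: search-q2 ≈ 800, email-mar ≈ 400, display-q1 ≈ 200, email-jan ≈ 100.

display-q1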